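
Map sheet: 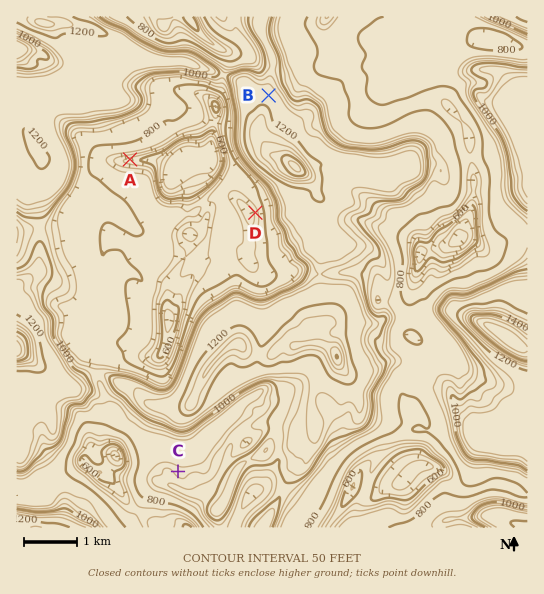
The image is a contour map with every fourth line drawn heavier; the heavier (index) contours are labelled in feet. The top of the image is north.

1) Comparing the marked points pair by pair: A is below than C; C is below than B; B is above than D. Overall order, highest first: B C D A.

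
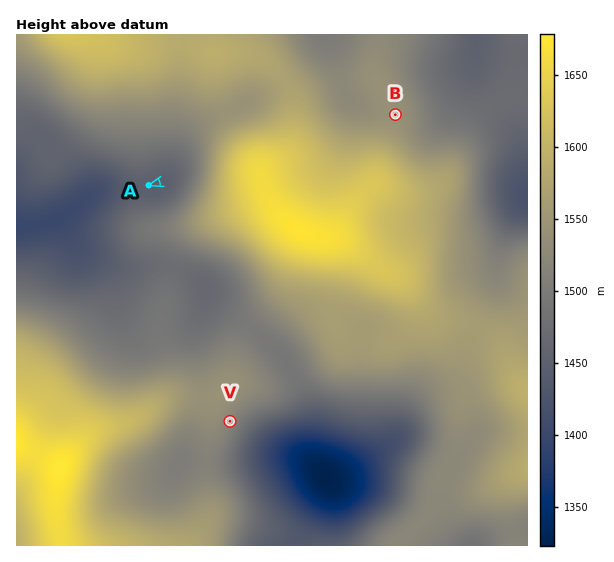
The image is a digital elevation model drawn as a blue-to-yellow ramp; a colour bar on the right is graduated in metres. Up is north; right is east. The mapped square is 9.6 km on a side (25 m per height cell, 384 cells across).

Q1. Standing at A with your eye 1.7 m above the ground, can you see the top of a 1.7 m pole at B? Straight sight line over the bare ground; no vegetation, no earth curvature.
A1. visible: false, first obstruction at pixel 178 177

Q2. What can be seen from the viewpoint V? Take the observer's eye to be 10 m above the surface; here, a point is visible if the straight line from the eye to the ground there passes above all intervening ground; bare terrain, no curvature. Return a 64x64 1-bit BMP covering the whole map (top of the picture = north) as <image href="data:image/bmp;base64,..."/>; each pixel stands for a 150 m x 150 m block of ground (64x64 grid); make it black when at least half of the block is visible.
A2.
<image width="64" height="64" href="data:image/bmp;base64,Qk0+AgAAAAAAAD4AAAAoAAAAQAAAAEAAAAABAAEAAAAAAAACAAATCwAAEwsAAAIAAAAAAAAA////AAAAAAAD//8A//8AAAP//wD//4AAA///gf//wAAD///D///gAAP///////AAA///////8+AD///////78AP///////v8A/+P////+f8D/wP////9/wH/Af////3/Af8A/////v8A/4D////+fwB/wH////4/AD/gf////h8AAeB/////HwAA8H////8fAABwf////z8AADA//////wAAAA4f////AAAAAA////4AAAAAD////gAAAAAP/3/8AAAAAA/+PvgAAAAAD444eAAAAAAfBBAwAAAAAB8AAAAAAAAAHgDgAAAAAAA+AOAAAAAAAD4DwAAAAAAAf5/AAAAAAAB//4AAAAAAAP//AAAAAAAA//4AAAAAAAH/+AAAAAAAAf/gAAAAAAAD/8AAAAAAAAP+AAAAAAAAB+AAAAAAAAAPgAAAAAAAAA8AAAAAAAAADgAAAAAAAAAMAAAAAAAAAAAAAAAAAAAAAAAAAAAAAAAAAAAAAAAAAAAAAAAAAAAAAAAAAAAAAAAAAAAAAAAAAAAAAAAAAAAAAAAAAAAAAAAAAAAAAAAAAAAAAAAAAAAAAAAAAAAAAAAAAAAAAAAAAAAAAAAAAAAAAAAAAAAAAAAAAAAAAAAAAAAAAAAAAAAAAAAAAAAAAAAAAAAAAAAAAAAAAAAAAAAAAAAAAAAAAAAAAAAAAA=="/>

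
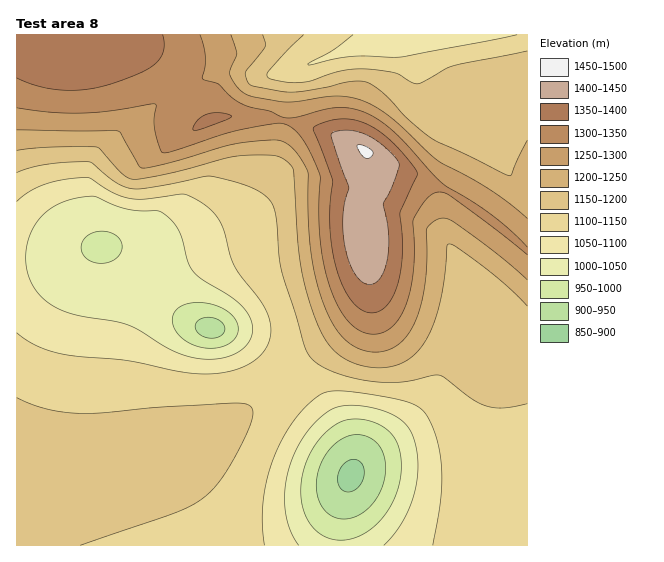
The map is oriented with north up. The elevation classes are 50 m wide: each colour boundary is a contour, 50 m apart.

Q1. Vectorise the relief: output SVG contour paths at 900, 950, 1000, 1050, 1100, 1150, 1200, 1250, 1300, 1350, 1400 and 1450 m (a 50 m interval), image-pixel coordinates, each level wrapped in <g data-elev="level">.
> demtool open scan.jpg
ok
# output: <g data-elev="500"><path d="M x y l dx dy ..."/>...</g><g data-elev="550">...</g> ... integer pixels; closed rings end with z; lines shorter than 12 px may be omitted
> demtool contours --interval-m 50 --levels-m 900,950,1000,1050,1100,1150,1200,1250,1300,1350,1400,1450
<g data-elev="900"><path d="M343 491l-4-4-1-6 2-12 4-5 5-4 5-1 4 1 4 4 2 5-2 12-8 9-5 2z"/></g><g data-elev="950"><path d="M341 519l-12-5-9-11-4-15 2-17 8-17 12-13 13-6 14 1 10 5 8 11 3 15-2 16-7 15-11 12-12 7z"/><path d="M206 337l-6-2-4-4-1-6 3-4 5-3 7-1 7 2 5 4 3 6-3 6-7 3z"/></g><g data-elev="1000"><path d="M338 540l-9-2-10-5-7-6-6-10-3-10-2-11 0-12 2-13 5-12 6-12 8-11 9-8 10-6 8-3 9 0 11 2 17 8 6 6 5 7 3 10 1 11-2 22-9 22-15 18-9 7-9 5-10 3z"/><path d="M206 348l-17-5-8-6-5-6-3-7 0-7 2-6 5-4 14-4 16 1 15 5 10 10 3 6 0 6-4 9-12 7z"/><path d="M95 263l-8-4-5-6-1-8 3-6 7-6 8-2 10 1 8 4 3 4 2 5 0 6-3 5-10 6z"/></g><g data-elev="1050"><path d="M299 545l-10-17-4-21 1-23 6-24 11-23 16-18 15-11 17-3 26 4 20 8 13 12 6 16 2 27-5 27-12 25-17 21"/><path d="M199 359l-13-3-13-5-44-26-14-4-45-8-15-6-12-8-7-8-5-10-4-10-1-11 0-12 3-11 5-10 7-10 9-8 12-7 15-4 16-2 33 13 13 2 20 0 9 6 12 15 8 29 5 10 8 8 37 24 10 10 4 11 0 8-1 7-5 6-7 6-8 4-10 3z"/></g><g data-elev="1100"><path d="M264 545l-2-25 2-25 5-24 9-24 14-24 16-19 15-11 15-2 31 3 36 7 13 6 9 9 10 25 5 30-2 32-7 42"/><path d="M17 201l13-10 16-7 19-5 21-2 5 2 23 14 16 5 15 1 37-5 11 4 16 10 10 12 5 11 9 33 7 11 24 32 5 12 2 12-1 9-4 8-5 7-8 7-22 9-25 3-27-2-53-12-65-6-24-8-20-13"/><path d="M517 35l-114 22-50-1-20 3-23 6-2-1 25-14 20-15"/></g><g data-elev="1150"><path d="M80 545l95-32 17-8 13-8 14-15 16-26 15-31 3-9-1-7-5-5-13-1-76 4-57 6-24 0-32-5-28-10"/><path d="M17 173l14-6 16-3 42-2 4 1 23 20 15 6 24-2 54-11 24 5 19 7 15 9 7 11 3 13 2 39 4 15 22 73 4 8 7 7 11 6 14 6 34 7 27 0 31-7 6 0 6 3 28 21 13 7 17 2 24-4"/><path d="M527 51l-72 14-8 3-29 16-7-2-16-9-29-4-24 2-31 10-9 1-16 0-18-5-1-2 2-4 34-36"/></g><g data-elev="1200"><path d="M17 150l32-3 48 0 3 2 22 25 7 4 5 1 37-6 66-17 34-1 12 4 8 6 3 6 6 89 5 27 9 28 8 20 10 13 11 10 15 7 19 3 18-2 14-7 13-12 9-16 8-23 5-29 3-32 2-3 7 3 33 24 21 18 17 17"/><path d="M527 140l-15 35-3 1-78-38-25-21-23-24-16-11-17 0-25 6-32 4-11-1-31-6-4-4-1-9 19-25 0-4-2-8"/></g><g data-elev="1250"><path d="M527 218l-18-15-20-14-51-28-45-42-14-10-13-7-15-5-14-1-40 6-14 0-29-5-10-4-7-7-7-11 0-6 7-16-6-18"/><path d="M17 130l101 1 3 2 18 33 4 2 28-6 67-19 36-3 7 1 6 3 11 11 10 17 0 44 2 32 5 28 8 27 8 18 9 14 11 10 12 5 14 2 13-3 12-8 9-12 8-18 5-23 3-27 0-32 4-6 7-4 8-1 8 4 43 32 30 26"/></g><g data-elev="1300"><path d="M527 247l-16-16-20-16-49-32-45-49-14-11-13-8-16-6-16-1-15 2-26 7-12 1-15-7-28-7-11-7-13-13-15-5-1-2 3-10 0-11-5-21"/><path d="M17 108l33 4 32 1 28-2 45-7 1 3-2 14 1 11 6 19 4 2 60-19 20-5 33-6 7 1 6 3 8 8 7 9 14 32-1 33 1 30 4 28 7 24 7 16 9 13 10 9 9 4 11 1 10-4 9-7 7-12 7-18 3-21 1-23-1-29 12-19 9-8 8-1 8 4 77 59"/></g><g data-elev="1350"><path d="M366 312l9 1 8-4 7-8 6-12 4-16 2-17-2-44 17-39-3-6-15-18-22-19-20-10-11-1-11 0-17 6-4 2-1 2 20 51-3 36 2 33 6 24 8 19 9 13z"/><path d="M193 129l2 2 9-3 25-9 3-3-11-3-14 1-9 6z"/><path d="M17 78l21 8 24 4 23 0 24-5 30-12 16-9 6-7 3-6 0-8-1-8"/></g><g data-elev="1400"><path d="M366 284l7 0 5-3 4-6 4-10 2-14 1-15-6-32 10-19 6-21-3-5-9-10-17-12-16-6-16 0-6 2-1 3 18 52-4 13-2 14 2 30 3 15 5 11 6 9z"/></g><g data-elev="1450"><path d="M364 157l6 1 3-3 0-3-7-5-8-2 0 4z"/></g>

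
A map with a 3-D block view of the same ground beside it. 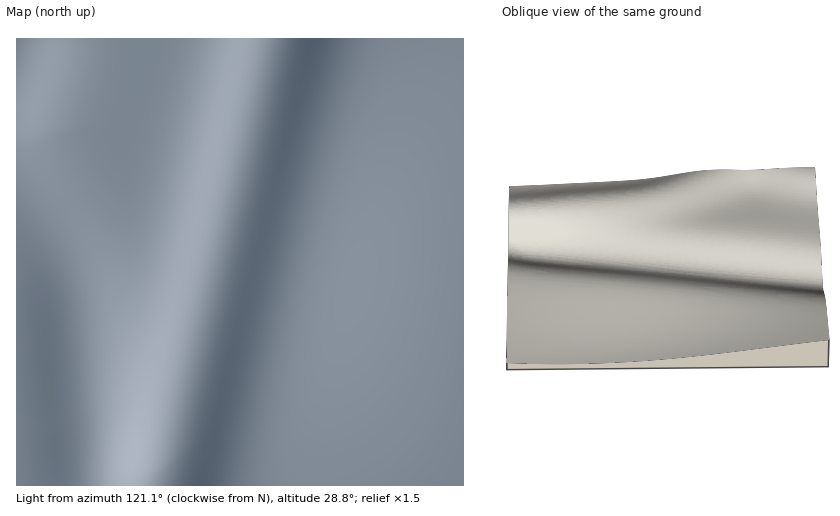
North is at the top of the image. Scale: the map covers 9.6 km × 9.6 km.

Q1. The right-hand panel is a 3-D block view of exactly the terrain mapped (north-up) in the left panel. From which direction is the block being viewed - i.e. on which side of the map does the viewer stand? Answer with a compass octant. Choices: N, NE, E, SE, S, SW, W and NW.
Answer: E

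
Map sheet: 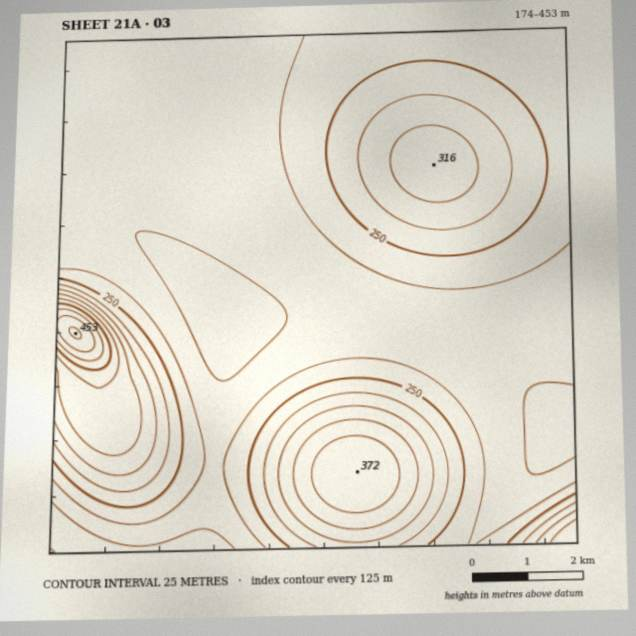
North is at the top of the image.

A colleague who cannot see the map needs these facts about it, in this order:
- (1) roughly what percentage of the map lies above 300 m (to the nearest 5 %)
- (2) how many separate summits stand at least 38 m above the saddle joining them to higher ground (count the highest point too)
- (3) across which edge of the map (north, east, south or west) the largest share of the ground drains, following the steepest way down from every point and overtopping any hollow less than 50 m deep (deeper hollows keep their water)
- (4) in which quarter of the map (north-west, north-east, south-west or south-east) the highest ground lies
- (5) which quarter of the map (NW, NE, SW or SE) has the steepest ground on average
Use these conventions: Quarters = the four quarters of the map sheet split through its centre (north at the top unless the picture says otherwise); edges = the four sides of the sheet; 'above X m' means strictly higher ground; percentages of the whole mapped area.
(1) Ground above 300 m makes up about 15 % of the sheet.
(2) There are 4 summits with 38 m or more of prominence.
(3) Most of the ground drains across the western edge.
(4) Look to the south-west quarter for the highest ground.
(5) Slopes are steepest in the south-west quarter.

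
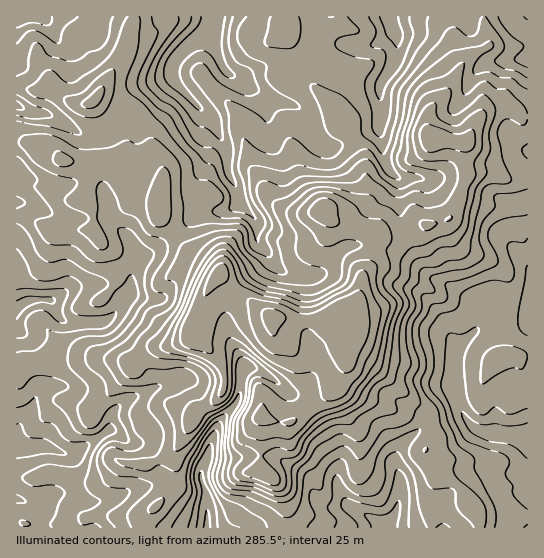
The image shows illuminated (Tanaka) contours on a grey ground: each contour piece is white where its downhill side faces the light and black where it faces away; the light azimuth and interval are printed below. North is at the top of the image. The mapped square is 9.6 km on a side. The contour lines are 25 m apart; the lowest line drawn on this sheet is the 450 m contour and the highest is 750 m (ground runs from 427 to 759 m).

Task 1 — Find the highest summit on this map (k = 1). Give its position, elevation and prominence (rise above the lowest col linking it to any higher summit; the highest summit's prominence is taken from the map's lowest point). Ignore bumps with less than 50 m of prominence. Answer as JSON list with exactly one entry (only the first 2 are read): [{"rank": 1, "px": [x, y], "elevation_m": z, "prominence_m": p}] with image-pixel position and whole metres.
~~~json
[{"rank": 1, "px": [273, 317], "elevation_m": 759, "prominence_m": 332}]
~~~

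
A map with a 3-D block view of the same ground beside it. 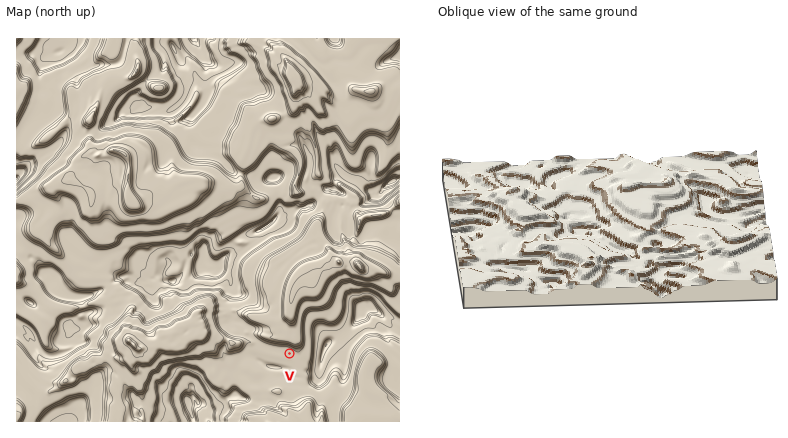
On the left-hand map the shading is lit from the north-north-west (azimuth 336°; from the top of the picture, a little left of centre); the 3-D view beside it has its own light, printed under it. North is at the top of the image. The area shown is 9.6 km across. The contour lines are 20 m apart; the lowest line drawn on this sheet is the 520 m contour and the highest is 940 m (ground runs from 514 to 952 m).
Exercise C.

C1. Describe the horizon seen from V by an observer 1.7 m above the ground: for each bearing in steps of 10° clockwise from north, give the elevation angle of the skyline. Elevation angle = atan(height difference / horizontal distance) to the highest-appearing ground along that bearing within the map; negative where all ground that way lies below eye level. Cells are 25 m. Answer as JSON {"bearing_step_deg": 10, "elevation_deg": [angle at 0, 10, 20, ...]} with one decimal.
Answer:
{"bearing_step_deg": 10, "elevation_deg": [12.9, 13.5, 13.9, 13.6, 11.8, 8.5, 4.7, 2.5, 1.1, 1.9, 2.1, 2.1, 1.9, 1.9, 1.8, 1.4, 2.9, 2.6, 2.7, 2.5, 2.5, 2.2, -0.0, -0.1, -0.1, 0.9, 1.1, 2.4, 3.7, 3.4, 3.2, 6.5, 8.5, 10.0, 11.1, 12.0]}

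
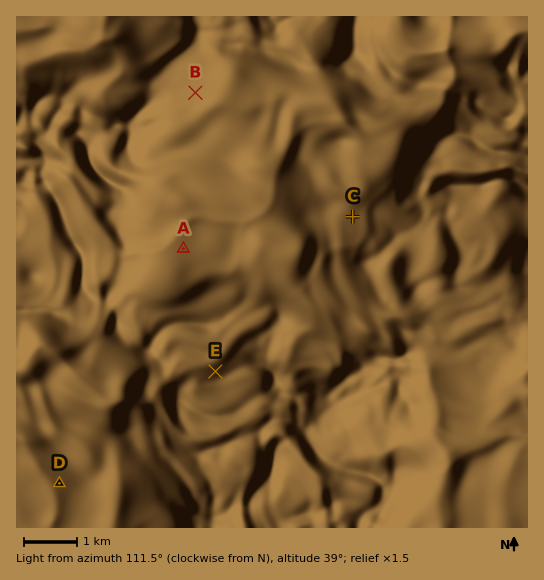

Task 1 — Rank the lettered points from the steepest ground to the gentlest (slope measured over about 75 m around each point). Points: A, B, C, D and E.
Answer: E B D C A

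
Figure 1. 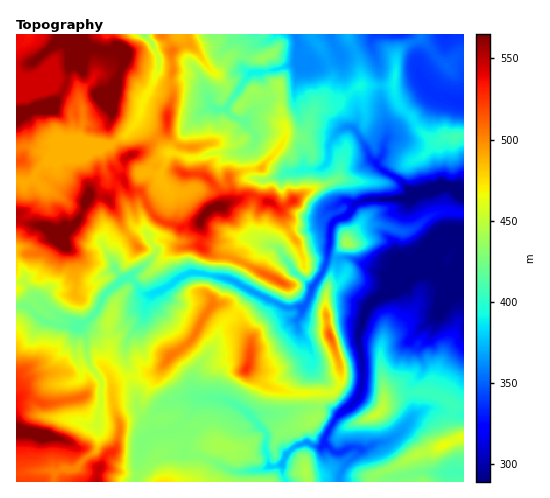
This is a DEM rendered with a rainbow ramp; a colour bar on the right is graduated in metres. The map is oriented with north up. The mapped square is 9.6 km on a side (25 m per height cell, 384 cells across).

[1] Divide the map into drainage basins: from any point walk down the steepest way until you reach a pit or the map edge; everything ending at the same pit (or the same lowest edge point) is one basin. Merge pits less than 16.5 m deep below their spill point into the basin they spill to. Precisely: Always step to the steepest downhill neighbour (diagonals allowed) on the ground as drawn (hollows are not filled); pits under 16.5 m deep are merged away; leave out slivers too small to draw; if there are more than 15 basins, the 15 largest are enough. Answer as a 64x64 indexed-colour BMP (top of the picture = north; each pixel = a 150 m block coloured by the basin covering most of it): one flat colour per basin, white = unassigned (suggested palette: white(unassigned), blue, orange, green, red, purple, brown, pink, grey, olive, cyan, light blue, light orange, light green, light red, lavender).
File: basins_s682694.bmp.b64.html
<image width="64" height="64" href="data:image/bmp;base64,Qk12CAAAAAAAAHYAAAAoAAAAQAAAAEAAAAABAAQAAAAAAAAIAAATCwAAEwsAABAAAAAAAAAA////ALR3HwAOf/8ALKAsACgn1gC9Z5QAS1aMAMJ34wB/f38AIr28AM++FwDox64AeLv/AIrfmACWmP8A1bDFABEREREREREREREREREREREREREREREREREXd3d3d3d3ERERERERERERERERERERERERERERERERERF3d3d3d3cREREREREREREREREREREREREREREREREREREXd3d3dxERERERERERERERERERERERERERERERERERERF3d3d3EREREREREREREREREREREREREREREREREREREREXd3cRERERERERERERERERERERERERERERERERERERERERdxERERERERERERERERERERERERERERERERERERERERERERERERERERERERERERERERERERERERERERERERERERERERERERERERERERERERERERERERERERERERERERERERERERERERERERERERERERERERERERERERERERERERERERERERERERERERERERERERERERERERERERERERERERERERERERERERERERERERERERERERERERERERERERERERERERERERERERERERERERERERERERERERERERERERERERERERERERERERERERERERERERERERERERERERERERERERERERERERERERERERERERERERERERERERERERERERERERERERERERERERERERERERERERERERERERERERERERERERERERERERERERERERERERERERERERERERERERERERERERERERERERERERERERERERERERERERERERERERERERERERERERERERERERERERERERERERERERERERERERERERERERERERERERERERERERERERERERERERERERERERERERERERERERERERERERERERERERERERERERERERERERERERERERERERERERERERERERERERERERERERERERERERERERERERERERERERERERERERERERERERERERERERERERERERERERERERERERERERERERERERERERERERERERERERERERERERERERERERERERERERERERERERERERERERERERERERERERERERERERERERERERERERERERERERERERERERERERERERERERERERERERERERERERERERERERERERERERERERERERERERERERERERERERERERERERERERERERERERERERERERERERERERERERERERERERERERERERERERERERERERERERERERERERERERERERERERERERERERERERERERERERERERERERERERERERERERERERERERERERERERERERERERERERERETMRERERERERERERERERERERERERERERERERERERERMzMxERERERERERERERERERERERERERERERERERERERMzMzMREREREREREREREREREREREREREREREREREREREzMzMxEREREREREREREREhEREREREREREREREREREREzMzMzMRERERERERERERIiIRERERERERERERERERERETMzMzMzEREzMxERERIiIiIiERERERERERERERERERETMzMzMzMzMzMzMREREiIiIiIRERERERERERERERERERMzMzMzMzMzMzMzMxESIiIiIiERERERERERERERERERETMzMzMzMzMzMzMzMzIiIiIiIREREREREREREREREREREzMzMzMzMzMzMzMzMiIiIiIiIiEREREREREREREREREREzMzMzMzMzMzMzMyIiIiIiIiIREREREREREREREREREREzMzMzMzMzMzMzIiIiIiIiIiERERERERERERERERERERERERETMzMzMzMiIiIiIiIiIRERERERERERERERERERERERERMzMzMzMyIiIiIiIiIhEREREREREREREREREREREREREREzMzMzIiIiIiIiIiIREREREREREREREREREREREREREREzMzMiIiIiIiIiIiIRERERERERERERERERERERERERERMzMyIiIiIiIiIiIiERERERERERERERERERERERERERETMzIiIiIiIiIiIiIiEREREREREREREREREREREREREVVVUiIiIiIiIiIiIiIhERERERERERFEQREREREREREVVVVSIiIiIiIiIiIiIiERERERERERFERBEREREREREVVVVVIiIiIiIiIiIiIiIREREREREREUREEREREREREVVVVVVmYiIiIiIiIiIiIhERERERERERREREEREREREVVVVVVWZmZiIiIiIiIiIiERERERERERFEREREEREREVVVVVVVZmZmIiIiIiIiIiIREREREREREUREREREERERVVVVVVVmZmZiIiIiIiIiIhERERERERERRERERERBERFVVVVVVWZmZmIiIiIiIiIiEREREREREURERERERERERFVVVVVVZmZmYiIiIiIiIiIRERERERERREREREREREREVVVVVVVmZmZmIiIiIiIiIhERERERERFERERERERERERVVVVVVWZmZmZiIiIiIiIiERERERERFERERERERERERFVVVVVVZmZmZmIiIiIiIiIREREREURERERERERERERERVVVVVVmZmZmERERIiIiIhERERERFEREREREREREREREVVVVVWZmZmEREREiIiIhERERERERFEREREREREREREREVVVV"/>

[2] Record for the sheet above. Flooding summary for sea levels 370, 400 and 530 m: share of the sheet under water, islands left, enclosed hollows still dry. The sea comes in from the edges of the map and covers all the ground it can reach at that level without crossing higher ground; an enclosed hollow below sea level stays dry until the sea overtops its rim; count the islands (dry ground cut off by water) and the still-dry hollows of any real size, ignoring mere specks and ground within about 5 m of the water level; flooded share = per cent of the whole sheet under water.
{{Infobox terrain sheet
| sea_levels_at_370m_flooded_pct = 20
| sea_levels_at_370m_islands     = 1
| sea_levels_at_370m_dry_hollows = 0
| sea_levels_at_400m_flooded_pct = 31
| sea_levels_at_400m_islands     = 1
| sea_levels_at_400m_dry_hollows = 0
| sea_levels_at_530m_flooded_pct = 91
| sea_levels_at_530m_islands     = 2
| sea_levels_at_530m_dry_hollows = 0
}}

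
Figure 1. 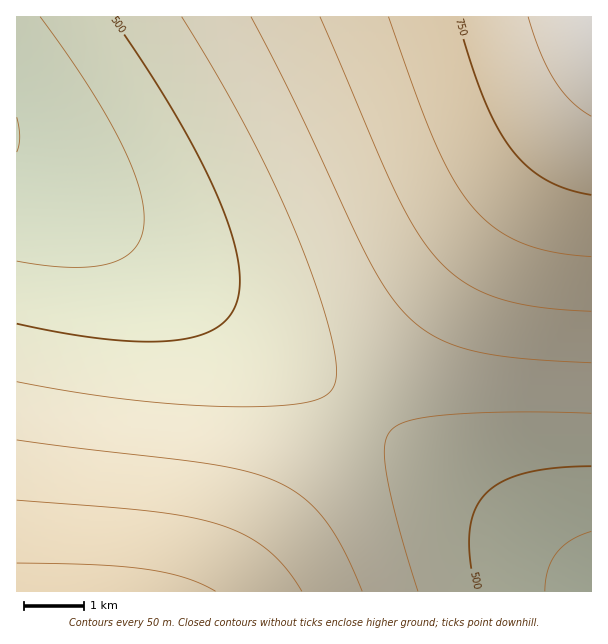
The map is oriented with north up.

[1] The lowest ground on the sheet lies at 400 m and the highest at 840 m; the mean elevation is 580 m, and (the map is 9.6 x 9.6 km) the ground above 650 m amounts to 22.1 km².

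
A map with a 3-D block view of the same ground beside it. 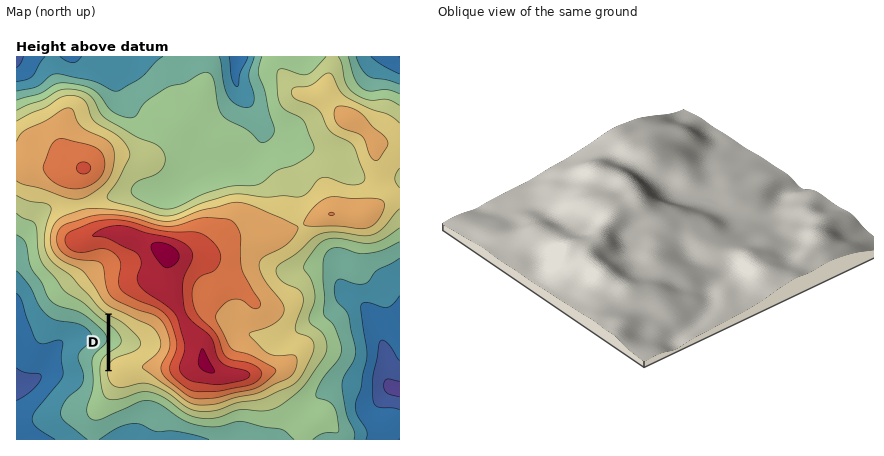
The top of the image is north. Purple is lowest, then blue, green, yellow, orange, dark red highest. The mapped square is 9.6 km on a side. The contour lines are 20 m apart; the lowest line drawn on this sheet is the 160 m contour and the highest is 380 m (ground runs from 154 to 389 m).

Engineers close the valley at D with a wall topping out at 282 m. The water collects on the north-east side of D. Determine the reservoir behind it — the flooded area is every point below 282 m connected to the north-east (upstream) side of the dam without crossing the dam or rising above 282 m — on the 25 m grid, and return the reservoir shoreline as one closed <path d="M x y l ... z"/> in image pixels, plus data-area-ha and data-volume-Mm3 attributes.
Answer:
<path d="M112 315l-2 1 0 48 4-4 6-3 12-3 8-4 3-4-1-6-8-10-12-9-10-6z" data-area-ha="61" data-volume-Mm3="7.97"/>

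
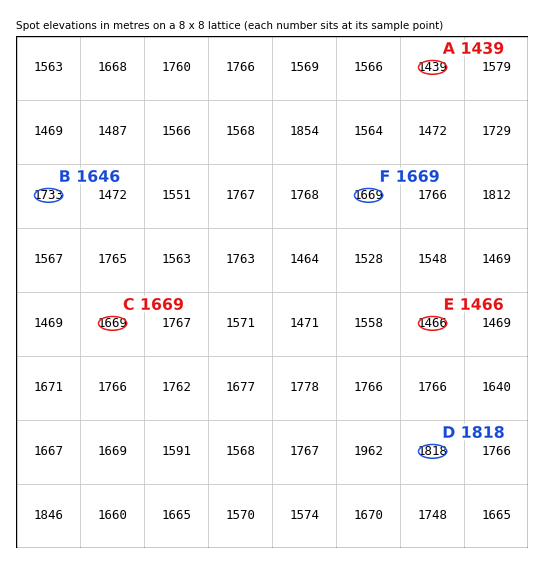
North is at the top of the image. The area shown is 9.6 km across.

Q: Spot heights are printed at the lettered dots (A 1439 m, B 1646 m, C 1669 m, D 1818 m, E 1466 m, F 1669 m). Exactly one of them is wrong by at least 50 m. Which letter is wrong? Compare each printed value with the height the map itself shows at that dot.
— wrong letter B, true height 1733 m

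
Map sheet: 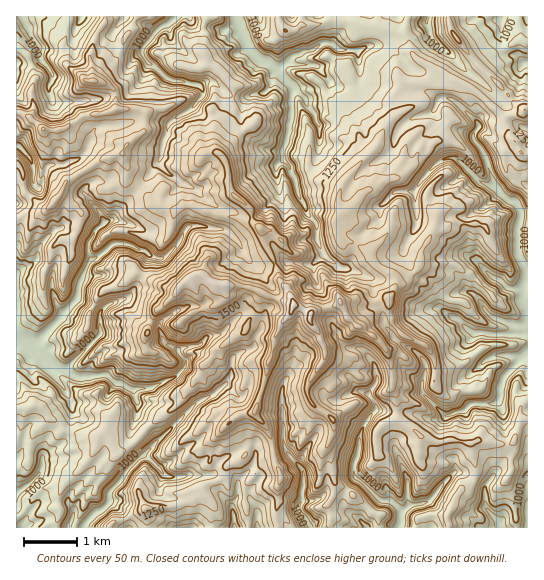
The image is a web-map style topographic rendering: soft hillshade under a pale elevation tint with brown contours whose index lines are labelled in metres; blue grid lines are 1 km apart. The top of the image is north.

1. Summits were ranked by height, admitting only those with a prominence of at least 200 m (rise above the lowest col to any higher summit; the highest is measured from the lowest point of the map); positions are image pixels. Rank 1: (294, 305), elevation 1778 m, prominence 925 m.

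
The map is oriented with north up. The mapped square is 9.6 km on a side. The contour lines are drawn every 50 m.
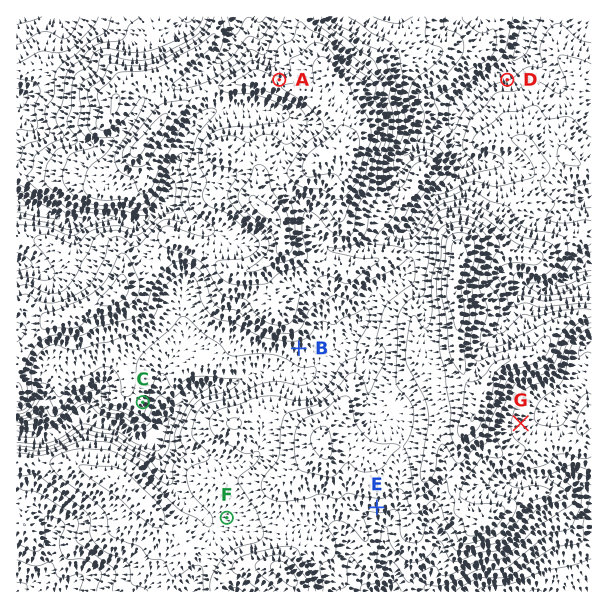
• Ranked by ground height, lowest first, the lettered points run C B A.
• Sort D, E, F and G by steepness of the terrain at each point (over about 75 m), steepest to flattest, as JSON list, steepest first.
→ ["D", "E", "G", "F"]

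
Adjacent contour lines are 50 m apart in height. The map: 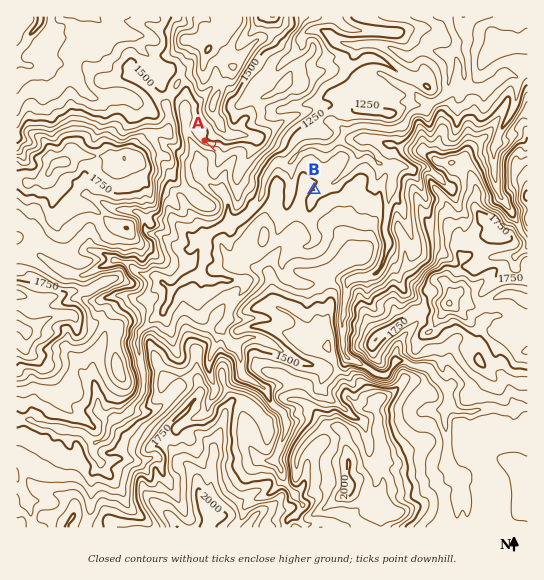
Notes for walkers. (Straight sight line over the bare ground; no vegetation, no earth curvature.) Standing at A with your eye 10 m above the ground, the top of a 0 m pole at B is out of sight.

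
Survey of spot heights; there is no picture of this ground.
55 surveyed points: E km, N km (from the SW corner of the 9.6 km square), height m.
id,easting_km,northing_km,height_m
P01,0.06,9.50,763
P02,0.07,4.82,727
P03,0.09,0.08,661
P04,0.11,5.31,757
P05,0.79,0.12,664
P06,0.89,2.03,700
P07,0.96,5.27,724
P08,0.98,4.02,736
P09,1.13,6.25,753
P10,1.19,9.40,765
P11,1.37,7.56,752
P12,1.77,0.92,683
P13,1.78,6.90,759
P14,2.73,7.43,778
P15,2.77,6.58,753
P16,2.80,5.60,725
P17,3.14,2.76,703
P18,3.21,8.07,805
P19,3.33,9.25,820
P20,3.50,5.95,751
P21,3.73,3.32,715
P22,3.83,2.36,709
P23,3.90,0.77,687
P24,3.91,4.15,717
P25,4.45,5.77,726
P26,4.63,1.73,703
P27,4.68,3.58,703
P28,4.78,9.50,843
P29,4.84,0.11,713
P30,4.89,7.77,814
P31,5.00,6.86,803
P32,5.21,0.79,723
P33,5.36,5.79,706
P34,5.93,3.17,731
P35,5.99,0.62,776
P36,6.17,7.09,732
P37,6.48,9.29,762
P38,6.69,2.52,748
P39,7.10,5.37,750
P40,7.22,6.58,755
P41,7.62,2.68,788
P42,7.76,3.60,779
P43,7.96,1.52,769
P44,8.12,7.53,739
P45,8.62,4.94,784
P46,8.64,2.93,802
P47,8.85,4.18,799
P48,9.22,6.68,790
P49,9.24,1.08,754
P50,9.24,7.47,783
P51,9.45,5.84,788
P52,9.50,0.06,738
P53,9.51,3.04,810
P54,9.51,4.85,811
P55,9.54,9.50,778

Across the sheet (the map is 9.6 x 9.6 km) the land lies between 660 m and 845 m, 745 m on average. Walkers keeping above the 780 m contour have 18.6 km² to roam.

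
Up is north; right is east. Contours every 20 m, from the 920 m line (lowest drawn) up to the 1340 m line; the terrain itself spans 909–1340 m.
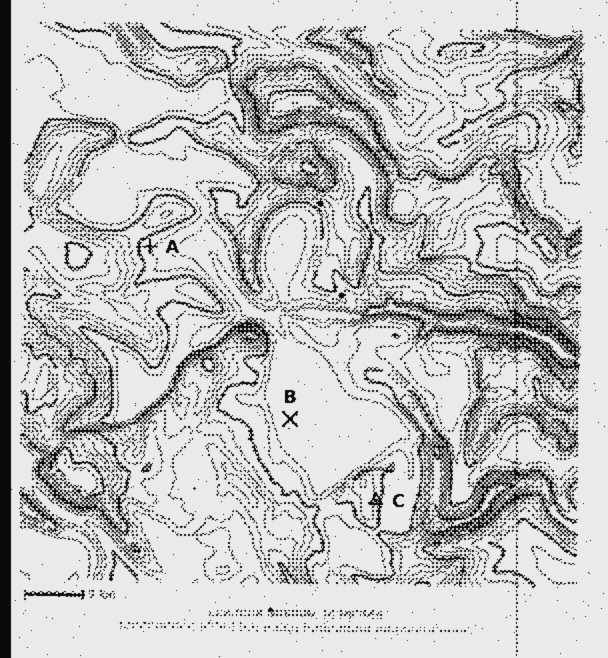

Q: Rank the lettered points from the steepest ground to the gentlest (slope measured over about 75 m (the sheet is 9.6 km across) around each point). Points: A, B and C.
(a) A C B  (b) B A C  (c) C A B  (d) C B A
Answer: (c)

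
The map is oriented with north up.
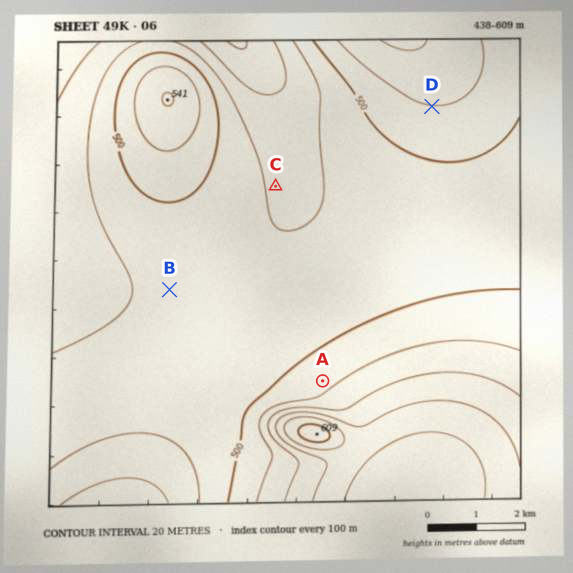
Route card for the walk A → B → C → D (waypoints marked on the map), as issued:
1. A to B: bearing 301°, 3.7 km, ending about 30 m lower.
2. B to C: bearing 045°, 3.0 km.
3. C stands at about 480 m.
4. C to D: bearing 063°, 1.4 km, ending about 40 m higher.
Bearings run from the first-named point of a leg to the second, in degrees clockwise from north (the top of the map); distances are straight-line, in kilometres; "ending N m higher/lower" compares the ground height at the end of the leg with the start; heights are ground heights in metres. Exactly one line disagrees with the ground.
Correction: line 4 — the distance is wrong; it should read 3.6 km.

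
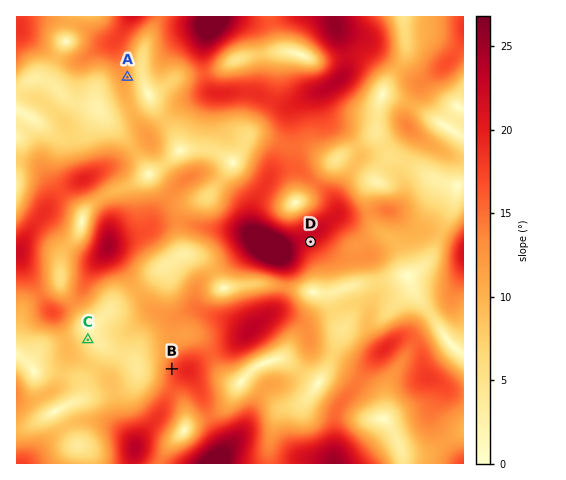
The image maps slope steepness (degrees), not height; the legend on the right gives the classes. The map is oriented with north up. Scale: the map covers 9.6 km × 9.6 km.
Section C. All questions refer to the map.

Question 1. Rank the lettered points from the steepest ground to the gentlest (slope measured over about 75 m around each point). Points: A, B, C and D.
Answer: D B A C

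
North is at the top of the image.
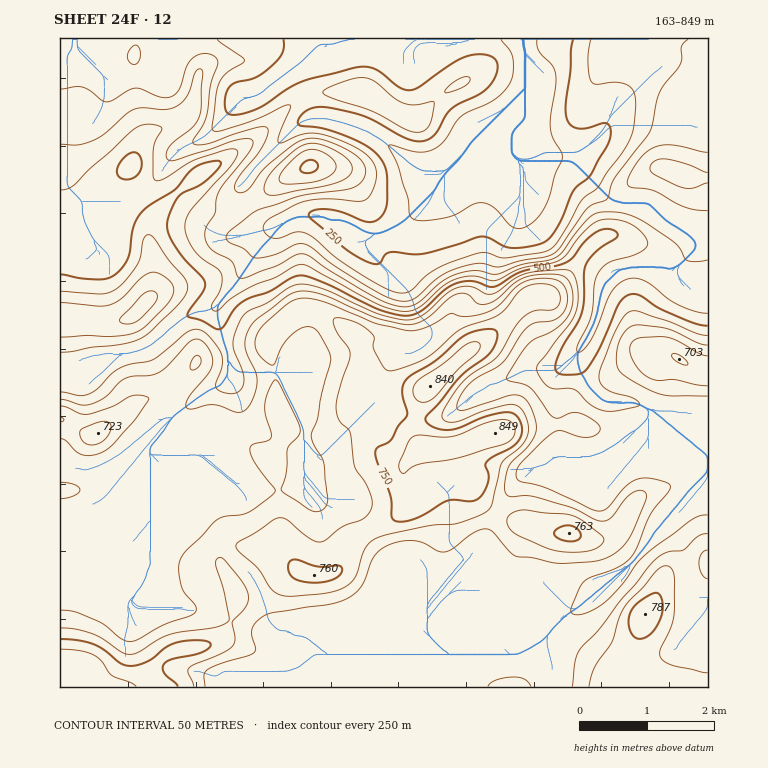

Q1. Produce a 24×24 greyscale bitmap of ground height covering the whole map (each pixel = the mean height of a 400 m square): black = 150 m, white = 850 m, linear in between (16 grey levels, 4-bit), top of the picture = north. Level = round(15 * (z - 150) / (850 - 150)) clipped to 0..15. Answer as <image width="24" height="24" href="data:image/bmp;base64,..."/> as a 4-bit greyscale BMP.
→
<image width="24" height="24" href="data:image/bmp;base64,Qk2WAQAAAAAAAHYAAAAoAAAAGAAAABgAAAABAAQAAAAAACABAAATCwAAEwsAABAAAAAAAAAAAAAAABEREQAiIiIAMzMzAERERABVVVUAZmZmAHd3dwCIiIgAmZmZAKqqqgC7u7sAzMzMAN3d3QDu7u4A////AO7dy6qqqqqquqvMzO283buqqqqqqqvNy7uqu8uqqqqqqqq9y6qqu8zMuqqqqqqsy6qqvMzd26qqq7qqu6qqq8zMzLu7vNy6q6qqqru7vN3MzLq7mbqqqqq7vN3dupmaqaqqqqu7ve7uyZmZmby6qqu7zN3e66qZmaq6qpq7zN7LypmJmYiaqYq7zM7rqYiau5mImpu7zLzeuYebuqqph4q7y5q8y6eJmJmrl3iqhkWZrLd3ZneJh1VmQyNFV4dmZnd4dURDIiIiIkd3VXd4dlQyIiERESVlVWd3d1VlUxERERNFZmZ2Z2RnUxEQARI1ZlVmZEQzIiMQARIkVVVVZCIyMzMhECM0VURERTIiMyIzEBM0RURENDMhEhEiESNERA=="/>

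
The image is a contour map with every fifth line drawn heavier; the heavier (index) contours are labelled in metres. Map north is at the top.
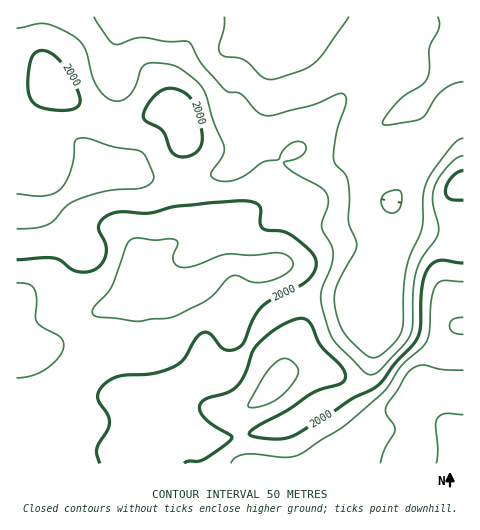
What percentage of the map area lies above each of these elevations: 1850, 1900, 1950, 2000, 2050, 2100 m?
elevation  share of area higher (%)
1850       95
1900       78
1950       65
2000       39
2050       14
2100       4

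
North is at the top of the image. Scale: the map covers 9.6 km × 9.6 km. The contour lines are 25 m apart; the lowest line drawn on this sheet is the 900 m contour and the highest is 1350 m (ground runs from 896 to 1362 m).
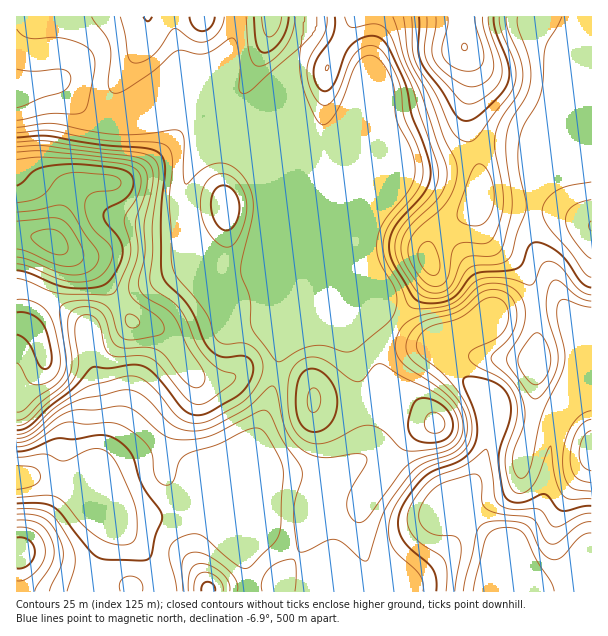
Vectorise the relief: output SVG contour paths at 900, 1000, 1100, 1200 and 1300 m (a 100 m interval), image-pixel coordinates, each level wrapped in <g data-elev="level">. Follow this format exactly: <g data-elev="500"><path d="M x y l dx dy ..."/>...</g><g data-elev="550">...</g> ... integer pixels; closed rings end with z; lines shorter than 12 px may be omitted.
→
<g data-elev="900"><path d="M473 591l13-54 8-7 13-3 11 2 6 5 12 26 15 22 3 9"/></g><g data-elev="1000"><path d="M436 591l0-12-3-9-4-6-18-14-7-9-5-10-1-12 3-9 4-9 17-22 12-8 27-11 8-7 5-7 3-11 0-12-4-15-10-24 0-4 2-3 12 0 18 6 9 7 6 9 1 9-1 9-9 29-2 12 3 30 4 10 6 4 9 1 24-9 4 3 8 11 6 3 28-5"/><path d="M17 451l13-2 27-11 17 1 27-4 12 3 10 6 8 9 10 30 19 27 2 9-7 17-3 18-3 5-8 2-36-1-7-3-6-4-30-39-8-7-13-4-24 0"/></g><g data-elev="1100"><path d="M223 591l-1-7-4-6-6-4-8-2-4 2-4 4-2 13"/><path d="M17 581l9-2 10-8 7-10 2-10-2-11-7-8-9-4-10-1"/><path d="M405 450l11 1 24-3 9-4 6-6 3-9-1-12-5-10-11-10-13-8-26-12-21-13-6 1-12 14-6 3-7-3-21-16-11-5-7-1-6 1-11 8-3 6-3 9 0 29 5 17 9 11 10 5 12 0 12-4 23-12 12-2 12 5 16 17z"/><path d="M17 434l6 0 7-4 24-22 32-21 43-11 11 2 9 6 10 10 15 19 8 7 10 3 12-1 31-15 11-8 13-18 4-15-4-12-8-8-9-3-17 1-7-3-4-6-5-15-3-8-27-33-5-7-3-13-2-56 3-42-1-8-3-6-4-3-8-2-51-2-54-10-34 3"/><path d="M591 431l-4 2-4 5-4 15 3 12 3 3 6 3"/><path d="M533 384l6 0 5-4 5-9 2-9-1-9-3-9-5-9-5-2-4 2-6 7-6 9-3 8 1 6 3 7 6 8z"/><path d="M223 246l7 1 7-7 7-16 3-17-2-12-5-10-9-9-9-2-8 2-7 6-5 10-2 12 2 12 4 12 7 11z"/><path d="M120 17l5 18 3 22 3 4 4 2 9-2 9-6 8-8 9-15 4-3 5 1 16 11 8 1 6-1 6-5 5-6 4-13"/><path d="M246 17l4 39 4 8 6 2 12-5 13-14 7-14 3-16"/><path d="M327 17l-2 15-14 22-4 12 1 17 7 15 8 7 3 0 4-2 8-10 10-28 6-11 11-7 6-2 6 2 9 9 12 22 3 12 3 27 16 38 3 16-3 14-7 12-23 27-5 9-2 10 1 9 2 9 14 23 10 22 4 2 8 1 27-4 10-6 15-17 11-4 22 0 24 7 4-4 7-16 6-4 4 1 6 3 20 23 6 5 7 2"/></g><g data-elev="1200"><path d="M17 412l7-2 14-13 17-11 5-6 4-6 2-8 0-9-7-45 1-4 3-4 8-3 13-1 11 1 9 3 7 8 8 23 7 5 11 0 21-5 4-2 2-4-1-6-4-5-24-18-4-4-2-6 0-9 9-29-2-33 8-22 3-12 0-9-3-8-8-6-14-3-78-8-27 1"/><path d="M403 17l4 31 3 12 19 36 15 41 11 21 2 9-1 16-7 16-9 11-24 21-5 8-3 7 1 12 7 13 10 12 9 4 8-3 4-5 5-26 3-7 9-4 18 2 7-2 6-8 6-17 2-11 0-12-8-44 0-13 6-18 18-27 4-17-3-16-12-30-2-12"/></g><g data-elev="1300"><path d="M17 257l13 3 29 12 15 3 9-1 8-4 6-6 2-7-3-8-12-16-10-18-9-9-8-1-21 5-19 2"/><path d="M436 17l0 10-4 21 2 12 6 8 12 10 12 7 7 2 8-2 7-4 5-5 2-7 0-12-9-28-1-12"/></g>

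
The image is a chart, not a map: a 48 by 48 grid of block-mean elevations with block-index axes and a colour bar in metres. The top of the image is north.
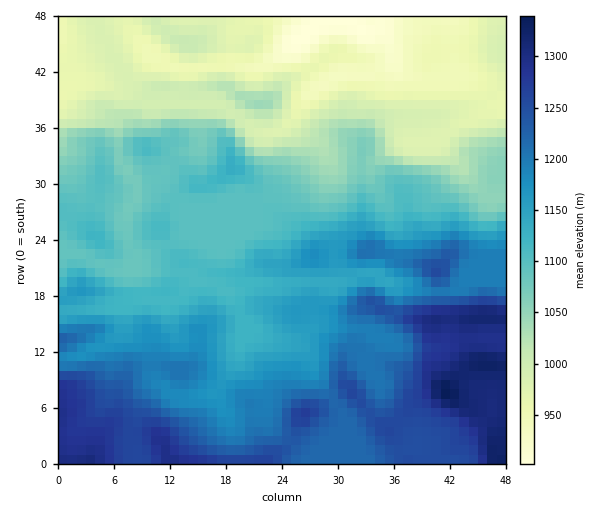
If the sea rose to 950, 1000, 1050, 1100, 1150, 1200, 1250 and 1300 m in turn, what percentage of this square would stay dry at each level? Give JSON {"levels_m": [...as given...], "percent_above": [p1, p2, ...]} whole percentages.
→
{"levels_m": [950, 1000, 1050, 1100, 1150, 1200, 1250, 1300], "percent_above": [93, 77, 70, 55, 40, 25, 13, 3]}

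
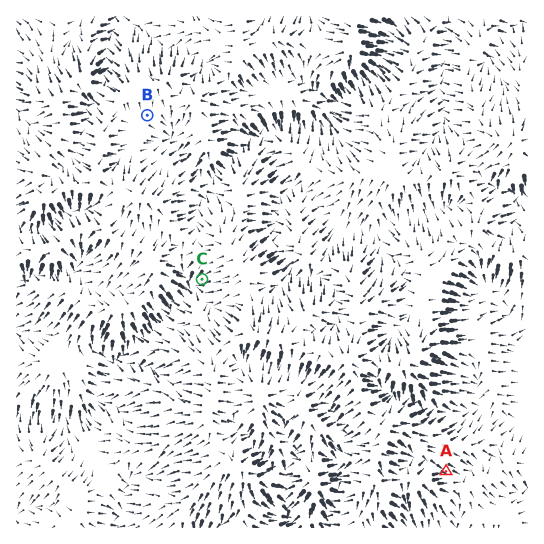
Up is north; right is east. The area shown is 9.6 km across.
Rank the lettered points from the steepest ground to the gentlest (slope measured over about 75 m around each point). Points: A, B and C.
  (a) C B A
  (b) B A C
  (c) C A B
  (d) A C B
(c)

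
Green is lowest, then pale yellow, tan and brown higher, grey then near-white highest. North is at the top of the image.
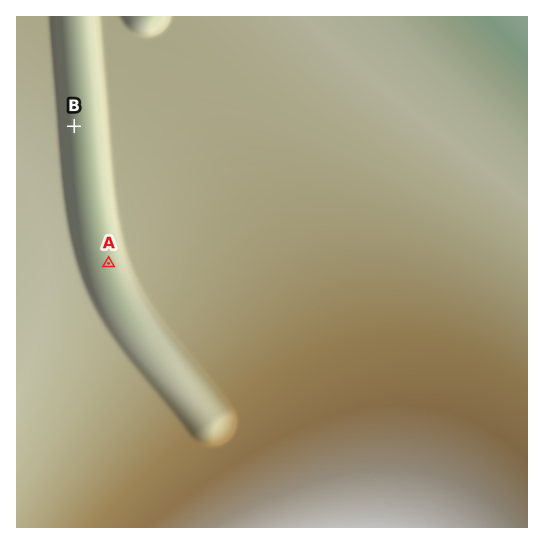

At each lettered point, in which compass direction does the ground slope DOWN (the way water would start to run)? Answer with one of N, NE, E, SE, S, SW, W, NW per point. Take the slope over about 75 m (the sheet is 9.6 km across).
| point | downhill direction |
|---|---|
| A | W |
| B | E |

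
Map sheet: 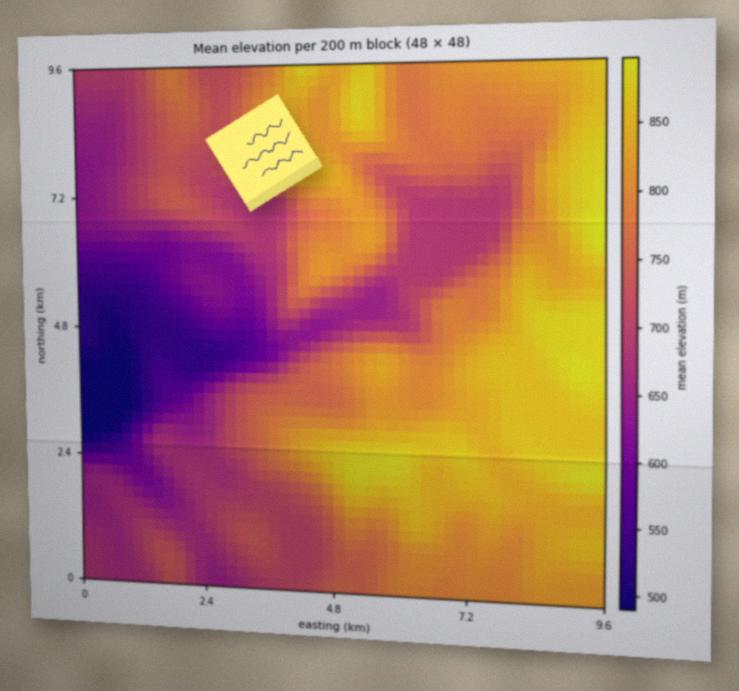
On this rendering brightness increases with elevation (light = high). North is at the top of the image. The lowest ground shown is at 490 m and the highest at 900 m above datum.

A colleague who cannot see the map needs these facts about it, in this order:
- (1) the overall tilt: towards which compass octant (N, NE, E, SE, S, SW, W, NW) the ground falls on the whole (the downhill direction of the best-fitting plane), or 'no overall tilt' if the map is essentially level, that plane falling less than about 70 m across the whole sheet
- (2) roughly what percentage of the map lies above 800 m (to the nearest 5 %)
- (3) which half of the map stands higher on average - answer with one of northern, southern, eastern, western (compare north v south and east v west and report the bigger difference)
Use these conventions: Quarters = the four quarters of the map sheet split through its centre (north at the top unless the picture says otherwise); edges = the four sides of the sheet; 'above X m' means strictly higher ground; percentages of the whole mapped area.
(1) On the whole the ground falls towards the west.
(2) Roughly 35 % of the ground is higher than 800 m.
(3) On average the eastern half of the map is the higher ground.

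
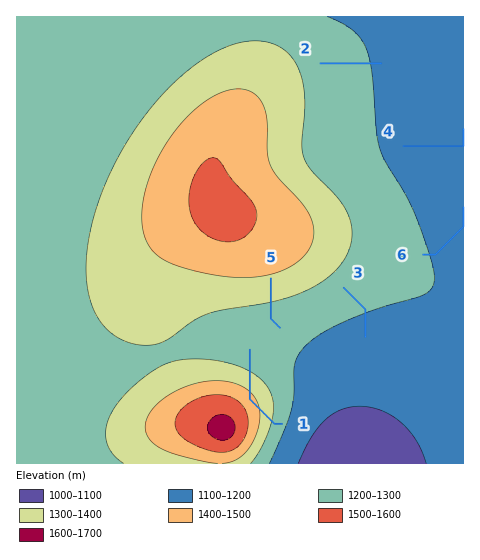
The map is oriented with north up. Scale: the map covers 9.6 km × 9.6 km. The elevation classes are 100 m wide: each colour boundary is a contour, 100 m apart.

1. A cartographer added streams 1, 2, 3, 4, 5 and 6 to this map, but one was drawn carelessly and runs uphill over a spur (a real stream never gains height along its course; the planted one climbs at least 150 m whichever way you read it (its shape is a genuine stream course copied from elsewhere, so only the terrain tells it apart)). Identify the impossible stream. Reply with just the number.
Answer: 1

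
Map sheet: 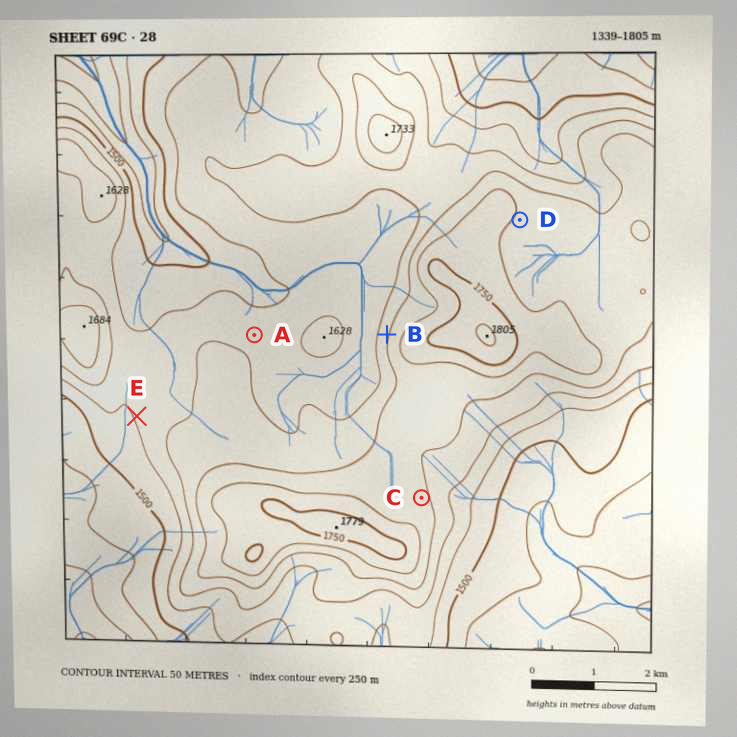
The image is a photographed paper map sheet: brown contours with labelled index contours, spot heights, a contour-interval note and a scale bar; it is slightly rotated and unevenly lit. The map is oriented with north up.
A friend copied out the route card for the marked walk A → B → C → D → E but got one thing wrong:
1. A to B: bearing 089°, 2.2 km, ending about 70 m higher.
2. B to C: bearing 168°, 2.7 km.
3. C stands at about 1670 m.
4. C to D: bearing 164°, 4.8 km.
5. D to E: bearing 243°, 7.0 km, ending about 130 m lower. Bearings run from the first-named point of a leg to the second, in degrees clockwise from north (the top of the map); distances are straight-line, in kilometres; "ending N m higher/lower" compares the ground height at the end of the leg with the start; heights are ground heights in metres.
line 4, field bearing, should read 19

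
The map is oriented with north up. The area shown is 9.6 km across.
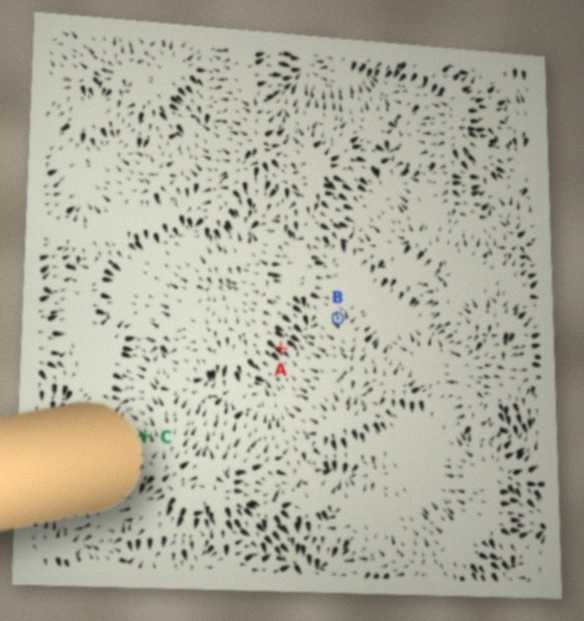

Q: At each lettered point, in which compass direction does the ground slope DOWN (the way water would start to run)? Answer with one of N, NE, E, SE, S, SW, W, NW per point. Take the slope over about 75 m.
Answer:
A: SE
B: NW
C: NW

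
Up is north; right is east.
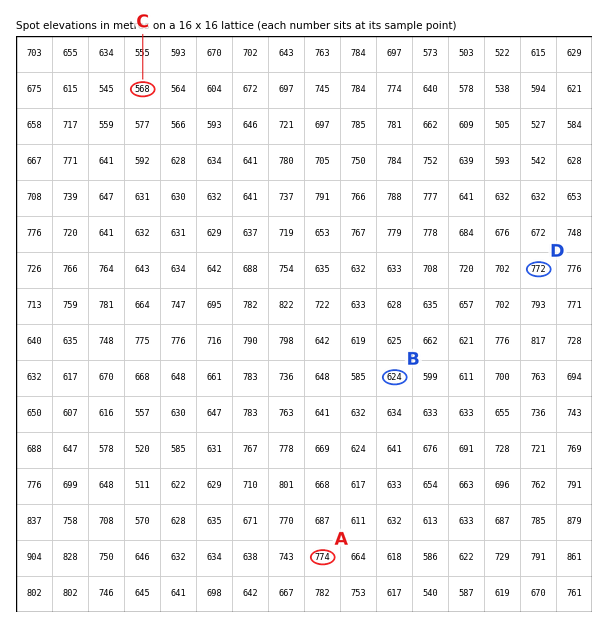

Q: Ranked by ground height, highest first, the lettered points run A D B C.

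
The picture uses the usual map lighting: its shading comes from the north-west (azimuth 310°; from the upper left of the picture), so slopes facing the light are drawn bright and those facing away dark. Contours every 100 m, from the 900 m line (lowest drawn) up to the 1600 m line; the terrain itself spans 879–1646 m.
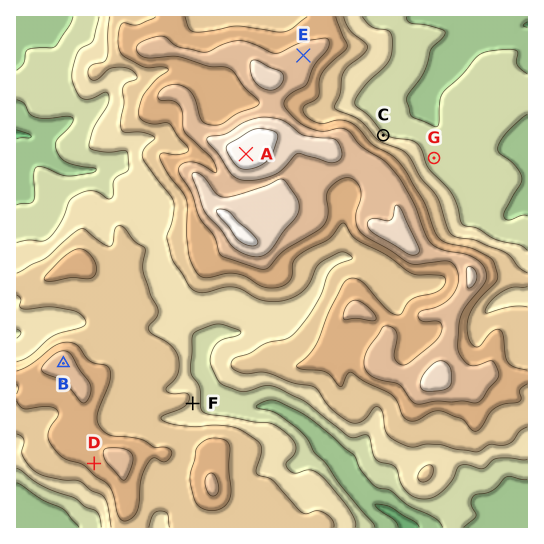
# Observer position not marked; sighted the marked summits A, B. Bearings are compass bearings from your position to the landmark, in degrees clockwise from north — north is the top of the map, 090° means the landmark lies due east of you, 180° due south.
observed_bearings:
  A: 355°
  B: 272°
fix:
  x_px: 265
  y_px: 370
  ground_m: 1210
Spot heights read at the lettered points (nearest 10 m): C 1120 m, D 1340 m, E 1450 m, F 1170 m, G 1040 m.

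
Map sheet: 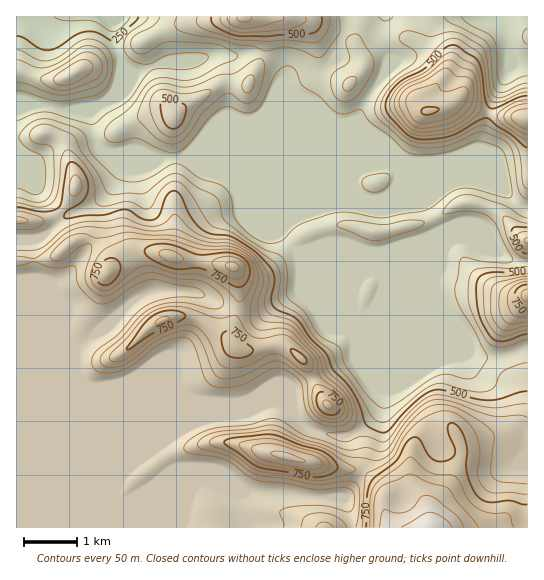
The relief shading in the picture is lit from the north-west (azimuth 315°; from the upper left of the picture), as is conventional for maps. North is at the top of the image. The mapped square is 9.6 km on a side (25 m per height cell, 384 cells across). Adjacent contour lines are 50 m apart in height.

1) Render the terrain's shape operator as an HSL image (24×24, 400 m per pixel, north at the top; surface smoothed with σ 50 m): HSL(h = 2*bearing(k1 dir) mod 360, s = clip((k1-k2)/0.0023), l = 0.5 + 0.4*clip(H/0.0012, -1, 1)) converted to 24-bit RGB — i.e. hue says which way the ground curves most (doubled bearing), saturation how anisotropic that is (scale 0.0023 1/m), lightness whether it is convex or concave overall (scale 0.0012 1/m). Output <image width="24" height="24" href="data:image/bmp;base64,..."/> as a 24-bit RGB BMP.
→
<image width="24" height="24" href="data:image/bmp;base64,Qk32BgAAAAAAADYAAAAoAAAAGAAAABgAAAABABgAAAAAAMAGAAATCwAAEwsAAAAAAAAAAAAAf3+Af4B/f4B/f4B/f3+AgH9/gH9/fH6Ab4iKjJR8em2HdGaNXaWocMC9nr7GTw6d0JM5g85pXmSZur2RooGoXFynkGmyW12qgIB/gIB/f4B/f4B/fnyBi4lvfYB9f3+AbY97jX1ugWNqjZI9fnslZFQKXV0EDS0OX9SLy5aAWZJ5mLR2pJdsVYFxU4iFkWCjf4B/gH9/gIB/f4B/fX+Ae2ejo2WbeIBvgYBtfVhNdRcnum4pklw0atm9lfH2QqP/APHOznGqssWCXHJ/vnNmgm5WTGhOenhNf4B/f4B/f3+AgIB/f4B/e4B8YZaEskPU9y/VkRrpgbb4z+D8zOf/xd7/vY7rgyWnb61WLB596cGIbFJpn4RWsKN/ZViDb4ODf3+Af4CAf3+AgIB/f3+Af4B/f4B/TodjEc1lO//TLN/Du51UvZU6NwwFMxkALokAO7BXFzBr6q2fnlSpksWbem6zd2Gze3aegIB/gIB/gIB/gIB/gIB/gIB/gIB/gIB/foB7eYJWa3w/XYUullQyjQOk1fbls+z5KTyTJmJwUriF1Knbp8nOhFa0ilSor36rgIB/gIB/gH+AhnRjdoNVfYB7gIB/f3aCnUxzrHJAbZY+QIBBfFhfCKtzt/uquVWNbyBrZ3tWGG8wuNVAjWg7bTc0gWFGk5dVf4CAgH9/eHWBzjDc9GFlFI8TVIFhcGmBflGKwYGBr4iFXI+NWR1pzP/RJLxXZyRGgmV9gH9/eoB7UIo6kHVJeVx9dpxkk5V+gH9/gH9/fXSCKqSCe1jo/8zpIHUnL1gnakpeh76LoNDXlm3vm9j8leyvqhucoDqbf3+AgH9/gH9/f4B/f4B/fjBw45kSOGQTgH9/gH9/fnCMmpNkImpASDLa/8z8bm/7T+n/brzTxLVXKoJkq86HrS1gay9Vgnt1gIB/gH9/f4B/f3+Aglt8czKKzqiv2GG2gH9/gH9/fFxvsUYyX6giC2clRKsX8lYfrRknZB0a8dNDMJAvOmwlhSVJgHyAfHuAk5Vtf3+Af3+Af32Aa0GSV26oiYOu5q/XfIFWfGNJTECV0HLi68jEOoaNVE8fgXUQYl4lkX9NvPOObqLMOUGbXl+AgH9/fn+AmpZte3qBgH9/b3CDVWSUYLjHg+bpo+7uhXrz1H75JsKOJa+E446ZuUPah2jv0uj5fZ//zOH/2OjzjRnoxCy3cmiDgH9/gH9/gH99f4B+gIB/fn+AV6KhK8cqZVcXRSkARU4FB3Et+b7uRKLrZJi4iLXdcrXcw5JePZRKap02sFcdWhAcmTtPt3OllV1nkUtJ2ElhOKLVXpRGaINkb41mhG1pYCF70fX6ztX9fT7/LIgJfKIwnFxmoadFVyUt4NdFd1dKgpU5cihCgH5+dIJ5V5VPPYbJTc3mcc8kxiKBv0jtx07juEc8jHY7PvHgGdIfeVgaWB4+95yPJL9sNYBcq0xlVUei2detW1WqrH6kcVWGgH9/gIB/f4B/f4B8gX9zlmleZ4ltfYF1RX9UR9bmYovys28pyQAugX55LDdr2vO3hGvAYUKDb3ZNOINT08FpeTVJh1tRgH5/gIB/gIB/gIB/gIB/e3yBYrGoq12sf3+Af4B/eYJug3tjcWaB6pM9jUpPKX5ksfd0cS1WhVNAgH5hfU82faAUZoNxgIB/gIB/gIB/gIB/gIB/gIB/gIB/f4B/gmZxj0gcdH8eSn4ka4BaazlX3tYlYFDrttHuhaPOcyS30pPQfEirpmGx19qrI4JxeoB+gIB/f4B/gIB/f3+AgH9/gIB/hVZnZxQ91459iLF+grBuH19EiS92xNhwPoIvkXUNYU0RVnEuPJ1bxlDXfn+73ra3xU++NW9Rnm87QphYf3+AgH9/iVNlmaQ+HRmlp3DkwePZvK7n3LPjT8DnLZL/1tn1jy8w5ULEysxkRas5JZJmH3drrdiuZ2y13XXluWLql4fdP7rGaXeBjGR9Wk+j4Lq6DIaFF8ja59Lr0mSshWLF6N2xBCovgL0tgMDmMH3m+cr62MjsITW6hW0uTJ4PeWkzQWc0u4VIZE2t32aHT1x0gHNmTKVwr6dS03KdEWlHMWcU2UVFwNd06aiUIhhgYIgyooRXRWBMN5A92LiPeAC/5a/jjWO+hW9DeW01Xlcba3MNlYsRaGA6cZZJQK9MWZyJrIVghk6cWKiAHpZe3dSOvW+EhR+zqlSSkHRbeH9pQ4tEqLg4GSdcsLU120SKqHfJm3Xcqm/x3Njzkq/wk5/mibfcfLXGRXOdc55yWGeUoI96V5xffbYndUs2jjttbqd2"/>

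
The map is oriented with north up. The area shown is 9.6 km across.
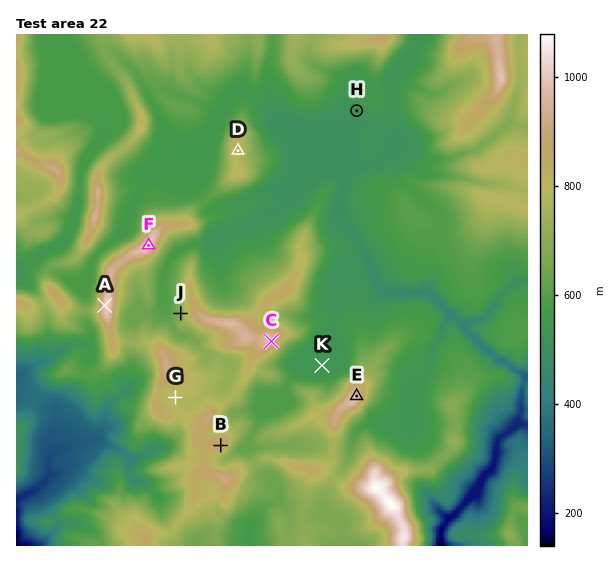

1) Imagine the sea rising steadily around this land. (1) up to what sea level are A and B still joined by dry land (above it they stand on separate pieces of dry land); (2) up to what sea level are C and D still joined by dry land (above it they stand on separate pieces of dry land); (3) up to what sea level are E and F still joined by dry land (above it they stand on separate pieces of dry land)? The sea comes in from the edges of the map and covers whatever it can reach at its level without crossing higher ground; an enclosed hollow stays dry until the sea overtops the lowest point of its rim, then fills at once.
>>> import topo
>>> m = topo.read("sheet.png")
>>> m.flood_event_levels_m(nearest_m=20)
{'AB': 720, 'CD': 600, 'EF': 700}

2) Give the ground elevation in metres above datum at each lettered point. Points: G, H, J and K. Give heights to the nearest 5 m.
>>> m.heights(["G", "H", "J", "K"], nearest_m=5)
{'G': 780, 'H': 530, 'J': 705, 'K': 535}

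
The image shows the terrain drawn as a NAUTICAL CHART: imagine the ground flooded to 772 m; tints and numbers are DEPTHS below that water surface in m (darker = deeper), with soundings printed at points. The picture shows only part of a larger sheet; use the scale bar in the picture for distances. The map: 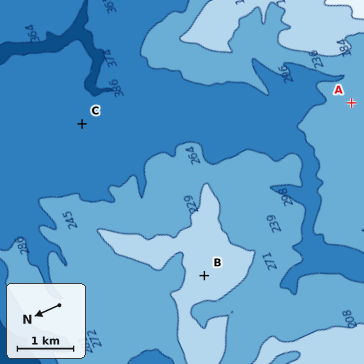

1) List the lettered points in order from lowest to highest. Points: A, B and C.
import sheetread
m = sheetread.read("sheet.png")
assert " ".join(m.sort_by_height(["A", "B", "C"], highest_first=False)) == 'C A B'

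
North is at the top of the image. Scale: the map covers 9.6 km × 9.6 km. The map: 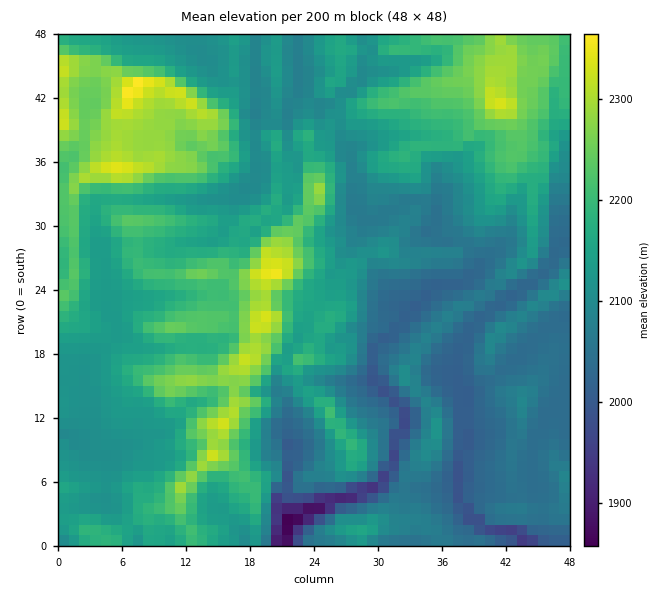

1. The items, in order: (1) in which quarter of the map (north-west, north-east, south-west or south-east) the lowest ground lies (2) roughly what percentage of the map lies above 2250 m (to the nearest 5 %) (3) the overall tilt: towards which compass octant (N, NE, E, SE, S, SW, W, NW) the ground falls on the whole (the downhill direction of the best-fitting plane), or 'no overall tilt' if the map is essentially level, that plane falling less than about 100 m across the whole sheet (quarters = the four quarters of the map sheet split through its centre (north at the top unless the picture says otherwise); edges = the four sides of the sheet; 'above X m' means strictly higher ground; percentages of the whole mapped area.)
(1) The lowest point lies in the south-west quarter of the map.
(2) About 10 % of the map lies above 2250 m.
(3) On the whole the ground falls towards the south-east.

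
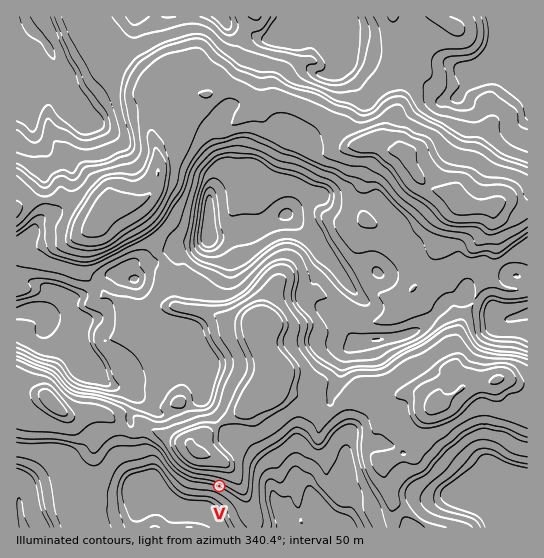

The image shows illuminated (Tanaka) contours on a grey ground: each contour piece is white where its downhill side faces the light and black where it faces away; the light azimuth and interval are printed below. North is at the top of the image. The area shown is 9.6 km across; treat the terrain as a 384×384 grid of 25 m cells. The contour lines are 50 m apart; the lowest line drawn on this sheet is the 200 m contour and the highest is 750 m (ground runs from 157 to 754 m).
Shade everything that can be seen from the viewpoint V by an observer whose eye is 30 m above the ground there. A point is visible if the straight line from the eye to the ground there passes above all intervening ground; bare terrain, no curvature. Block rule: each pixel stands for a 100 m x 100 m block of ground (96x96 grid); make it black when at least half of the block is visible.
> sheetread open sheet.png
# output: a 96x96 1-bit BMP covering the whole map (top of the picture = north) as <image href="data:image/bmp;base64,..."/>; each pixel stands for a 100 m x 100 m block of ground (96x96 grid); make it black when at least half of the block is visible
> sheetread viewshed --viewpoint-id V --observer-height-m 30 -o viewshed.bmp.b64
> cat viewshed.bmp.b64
<image width="96" height="96" href="data:image/bmp;base64,Qk2+BAAAAAAAAD4AAAAoAAAAYAAAAGAAAAABAAEAAAAAAIAEAAATCwAAEwsAAAIAAAAAAAAA////AAAAAAAAf/////wAAAAAAAAA//////4AAAAAAAAA//////wAAAAAAAAA//////AAAAAAAAAB/////+AAAAAAAAAB///A9+AAAAAAAAAB//8A/8AAAAAAAAAB//wB/4AAAAAAAAAD//gA/wAAAAAAAAAD//gAfAAAAAAAAAAD8/gAfgAAAAAAAAAHA/AAfgAAAAAAAAAAA8AAAAAAAAAAAAAAA4AAAAAAAAAAAAAAAwAAAAAAAAAAAAAAAAAAAAAAAAAAAAAAAAAAAAAAAAAAAAD/AAAAAAAAAAAAAAAQAAAAAAAAAAAAAAAAAAAAAAAAAAAAAAAAAAAAAAAAAAAAAAAAAAAAAAAAAAAAAAAAAAAAAAAAAAAAAAAAAAAAAAAAAAAAAAAAAAAAAAAAAAAAAAAAAAAAAAAAAAAAAAAAAAAAAAAAAAAAAAAAAAAAAAAAAAAAAAAAAAAAAAAAAAAAAAAAAAAAAAAAAAAAAAAAAAAAAAAAAAAAAAAAAAAAAAAAAAAAAAAAAAAAAAAAAAAAAAAAAAAAAAAAAAAAAAAAAAAAAAAAAAAAAAAAAAAAAAAAAAAAAAAAAAAAAAAAAAAAAAAAAAAAAAAAAAAAAAAAAAAAAAAAAAAAAAAAAAAAAAAAAAAAAAAAAAAAAAAAAAAAAAAAAAAAAAAAAAAAAAAAAAAAAAAAAAAAAAAAAAAAAAAAAAAAAAAAAAAAAAAAAAAAAAAAAAAAAAAAAAAAAAAAAAAAAAAAAAAAAAAAAAAAAAAAAAAAAAAAAAAAAAAAAAAAAAAAAAAAAAAAAAAAAAAAAAAAAAAAAAAAAAAAAAAAAAAAAAAAAAAAAAAAAAAAAAAAAAAAAAAAAAAAAAAAAAAAAAAAAAAAAAAAAAAAAAAAAAAAAAAAAAAAAAAAAAAAAAAAAAAAAAAAAAAAAAAAAAAAAAAAAAAAAAAAAAAAAAAAAAAAAAAAAAAAAAAAAAAAAAAAAAAAAAAAAAAAAAAAAAAAAAAAAAAAAAAAAAAAAAAAAAAAAAAAAAAAAAAAAAAAAAAAAAAAAAAAAAAAAAAAAAAAAAAAAAAAAAAAAAAAAAAAAAAAAAAAAAAAAAAAAAAAAAAAAAAAAAAAAAAAAAAAAAAAAAAAAAAAAAAAAAAAAAAAAAAAAAAAAAAAAAAAAAAAAAAAAAAAAAAAAAAAAAAAAAAAAAAAAAAAAAAAAAAAAAAAAAAAAAAAAAAAAAAAAAAAAAAAAAAAAAAAAAAAAAAAAAAAAAAAAAAAAAAAAAAAAAAAAAAAAAAAAAAAAAAAAAAAAAAAAAAAAAAAAAAAAAAAAAAAAAAAAAAAAAAAAAAAAAAAAAAAAAAAAAAAAAAAAAAAAAAAAAAAAAAAAAAAAAAAAAAAAAAAAAAAAAAAAAAAAAAAAAAAAAAAAAAAAAAAAAAAAAAAAAAAAAAAAAAAAAAAAAAAAAAAAAAAAAAAAAAAAAAAAAAAAAAAAAAAAAAAAAAAAAAAAAAAAAAAAAAAAAAAAAAAAAAAAAAAAAAAAAAAAAAAAAAAAAAAAAA="/>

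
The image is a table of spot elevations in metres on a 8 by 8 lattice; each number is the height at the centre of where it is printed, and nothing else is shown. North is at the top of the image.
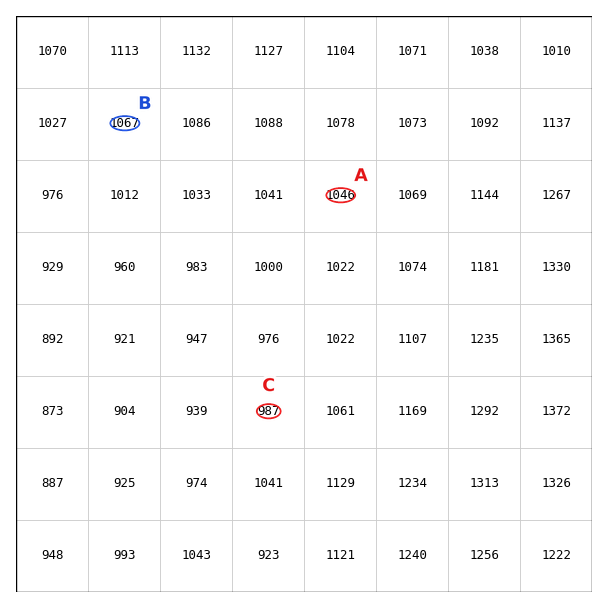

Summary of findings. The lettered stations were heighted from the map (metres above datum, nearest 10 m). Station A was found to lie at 1050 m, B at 1070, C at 990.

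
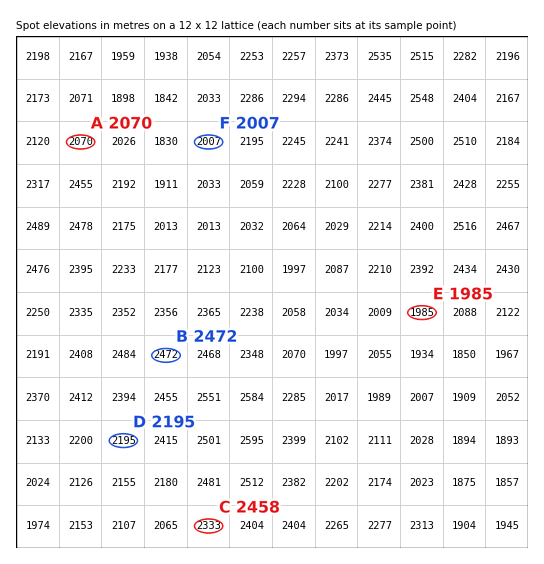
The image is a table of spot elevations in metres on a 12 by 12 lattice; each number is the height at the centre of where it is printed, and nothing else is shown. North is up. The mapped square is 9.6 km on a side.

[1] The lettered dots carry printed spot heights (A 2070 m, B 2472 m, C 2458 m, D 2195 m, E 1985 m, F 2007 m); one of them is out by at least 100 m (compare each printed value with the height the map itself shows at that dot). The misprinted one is C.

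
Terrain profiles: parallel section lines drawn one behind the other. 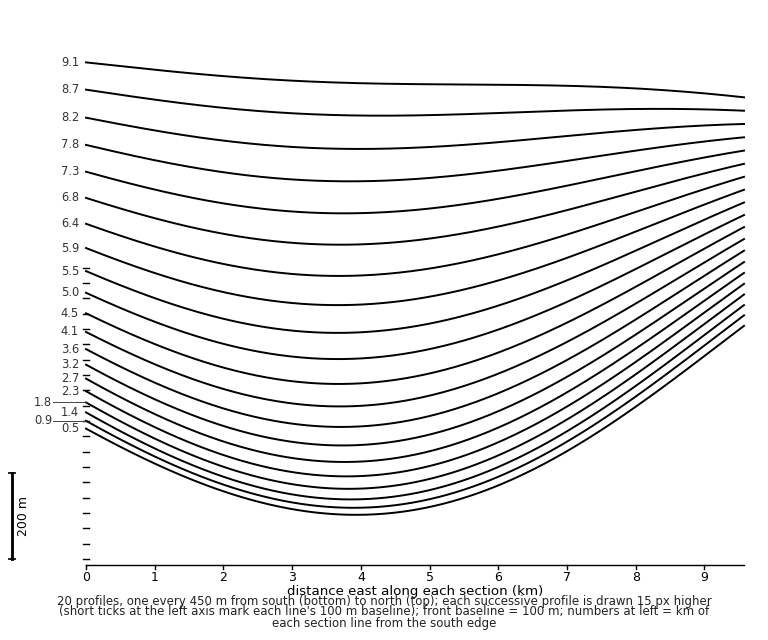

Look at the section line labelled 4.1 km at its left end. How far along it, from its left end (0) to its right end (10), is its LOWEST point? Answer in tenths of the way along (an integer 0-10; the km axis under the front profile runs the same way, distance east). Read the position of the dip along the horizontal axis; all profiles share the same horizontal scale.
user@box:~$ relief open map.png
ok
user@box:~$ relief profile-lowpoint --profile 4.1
4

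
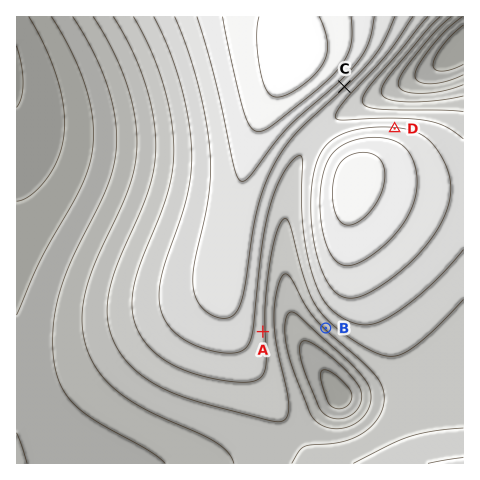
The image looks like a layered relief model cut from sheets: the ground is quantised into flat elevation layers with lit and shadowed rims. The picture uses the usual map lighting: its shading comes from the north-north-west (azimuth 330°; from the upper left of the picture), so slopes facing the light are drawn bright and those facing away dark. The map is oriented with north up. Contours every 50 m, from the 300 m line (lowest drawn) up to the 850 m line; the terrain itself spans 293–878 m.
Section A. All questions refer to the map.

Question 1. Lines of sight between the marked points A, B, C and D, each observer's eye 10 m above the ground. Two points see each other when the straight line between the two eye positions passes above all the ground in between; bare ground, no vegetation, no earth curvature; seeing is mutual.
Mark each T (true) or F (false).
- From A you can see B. T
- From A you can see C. F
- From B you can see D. F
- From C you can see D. T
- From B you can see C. F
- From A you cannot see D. T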